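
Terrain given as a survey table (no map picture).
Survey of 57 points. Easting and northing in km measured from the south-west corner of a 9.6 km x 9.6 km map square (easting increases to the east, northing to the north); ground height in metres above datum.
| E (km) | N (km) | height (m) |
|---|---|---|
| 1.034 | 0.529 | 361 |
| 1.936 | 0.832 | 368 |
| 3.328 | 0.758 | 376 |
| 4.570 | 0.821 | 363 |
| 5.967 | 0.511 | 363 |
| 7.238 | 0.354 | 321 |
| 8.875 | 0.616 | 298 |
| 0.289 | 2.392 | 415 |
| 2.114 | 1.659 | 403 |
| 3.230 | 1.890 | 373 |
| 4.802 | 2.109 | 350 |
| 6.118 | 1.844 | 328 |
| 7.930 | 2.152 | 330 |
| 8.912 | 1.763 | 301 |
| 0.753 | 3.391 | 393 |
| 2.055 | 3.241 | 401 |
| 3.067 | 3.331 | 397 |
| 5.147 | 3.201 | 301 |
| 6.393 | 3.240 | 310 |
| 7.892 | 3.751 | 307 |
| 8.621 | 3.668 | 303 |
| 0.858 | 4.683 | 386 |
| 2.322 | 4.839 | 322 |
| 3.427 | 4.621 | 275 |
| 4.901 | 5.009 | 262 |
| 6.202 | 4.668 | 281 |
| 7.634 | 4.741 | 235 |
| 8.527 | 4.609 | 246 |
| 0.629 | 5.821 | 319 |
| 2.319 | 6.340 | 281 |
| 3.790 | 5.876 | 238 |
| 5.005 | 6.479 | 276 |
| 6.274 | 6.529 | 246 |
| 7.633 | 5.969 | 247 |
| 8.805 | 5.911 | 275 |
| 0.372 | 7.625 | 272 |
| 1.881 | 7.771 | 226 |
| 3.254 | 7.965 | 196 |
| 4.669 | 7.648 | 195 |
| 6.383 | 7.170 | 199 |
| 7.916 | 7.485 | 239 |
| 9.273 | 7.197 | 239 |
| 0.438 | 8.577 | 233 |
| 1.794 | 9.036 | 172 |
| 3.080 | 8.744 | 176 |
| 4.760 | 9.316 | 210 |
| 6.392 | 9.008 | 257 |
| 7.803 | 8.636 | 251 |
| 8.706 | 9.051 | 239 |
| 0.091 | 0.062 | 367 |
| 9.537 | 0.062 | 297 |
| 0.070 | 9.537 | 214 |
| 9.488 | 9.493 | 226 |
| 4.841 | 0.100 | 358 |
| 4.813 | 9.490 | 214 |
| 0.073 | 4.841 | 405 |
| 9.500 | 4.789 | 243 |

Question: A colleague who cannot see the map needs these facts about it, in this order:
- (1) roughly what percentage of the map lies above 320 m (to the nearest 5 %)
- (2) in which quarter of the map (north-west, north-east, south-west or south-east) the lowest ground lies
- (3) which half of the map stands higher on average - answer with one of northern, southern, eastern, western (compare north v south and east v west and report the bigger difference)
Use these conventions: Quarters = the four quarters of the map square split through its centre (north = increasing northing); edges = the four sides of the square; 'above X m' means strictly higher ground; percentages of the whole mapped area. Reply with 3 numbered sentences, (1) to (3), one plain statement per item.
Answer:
(1) Ground above 320 m makes up about 35 % of the sheet.
(2) The lowest ground is in the north-west quarter.
(3) Taken as a whole, the southern half is higher than the northern.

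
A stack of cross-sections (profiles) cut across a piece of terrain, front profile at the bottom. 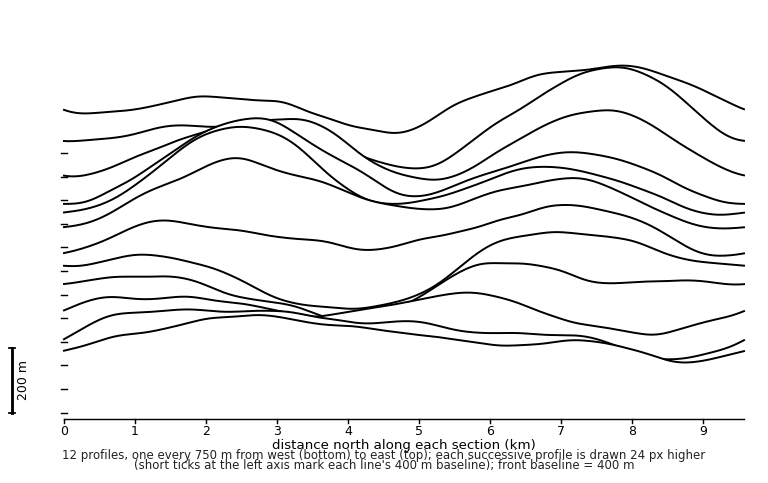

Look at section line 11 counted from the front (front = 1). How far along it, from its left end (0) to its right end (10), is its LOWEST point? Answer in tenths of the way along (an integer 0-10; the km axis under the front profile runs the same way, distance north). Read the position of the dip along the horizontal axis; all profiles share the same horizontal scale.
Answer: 5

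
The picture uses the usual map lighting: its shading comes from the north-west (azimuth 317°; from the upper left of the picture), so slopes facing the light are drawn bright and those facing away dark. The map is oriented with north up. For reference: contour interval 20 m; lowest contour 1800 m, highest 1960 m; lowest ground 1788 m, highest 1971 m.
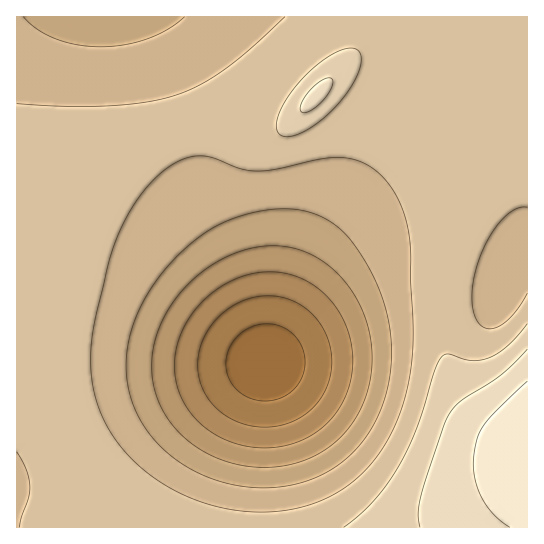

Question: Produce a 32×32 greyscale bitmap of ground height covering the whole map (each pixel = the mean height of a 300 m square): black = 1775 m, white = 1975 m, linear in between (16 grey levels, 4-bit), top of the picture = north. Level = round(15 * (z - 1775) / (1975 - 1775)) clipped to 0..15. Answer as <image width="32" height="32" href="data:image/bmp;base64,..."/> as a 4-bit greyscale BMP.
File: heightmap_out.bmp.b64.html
<image width="32" height="32" href="data:image/bmp;base64,Qk12AgAAAAAAAHYAAAAoAAAAIAAAACAAAAABAAQAAAAAAAACAAATCwAAEwsAABAAAAAAAAAAAAAAABEREQAiIiIAMzMzAERERABVVVUAZmZmAHd3dwCIiIgAmZmZAKqqqgC7u7sAzMzMAN3d3QDu7u4A////AJqqu7u6qqqqqqq7vMzd3u6aqqqqqqmZmZmaq7zN3e7umqqqqqmZiIiIiZq7zN3u7pqqqqqZiHd3d3iZq7zd7u+qqqqpmHdmZmZniJq83e7vqqqqmYd2VURFVniavM3u76qqqZh3ZUQzNEVniavN3u+qqqmYdlQzIiM0VnmrzN3uqqqpiHZUMiIiNFZ4m7zN3qqqmYdlQyIREiNGeJq7zN2qqpmHZUMiERIjRXiau7vNqqqZh3VDMhESI0Z4mruqvKqqqYh2VDIiIjRWeJq6qauqqqmYdlVDMjM0VniaqpmaqqqpmIdlVEM0RWeImqqZiaqqqZmHdlVURVZniZqqmYmqqqmZiHdmZVZmeImaqqmIqqqpmZiHd2Zmd3iJmqqpmKqqqpmZiId3d3iImZqqqpmqqqqZmZiIiIiIiZmaqqqZqqqqqZmZmYiIiJmZmqqqqqqqqqmZmZmZmZmZmaqqqqqqqqqqmZmZmZmZmZqqqqqqqqqqqpmZmqqqqpmqqqqqqqqqqqqpmaqqu6qqqqqqqqqZmZmZmZmqqry7qqqqqqqqmZmZmZmZqqq83LqqqqqqqpmZmZmZmZqqq8y6qqqqqqqZmZmZmZmZqqq8y6qqqqqqmYiIiJmZmZqqq7uqqqqqqoiIiIiIiZmZqqqrqqqqqqqId3d3eIiZmZqqqqqqqqqp"/>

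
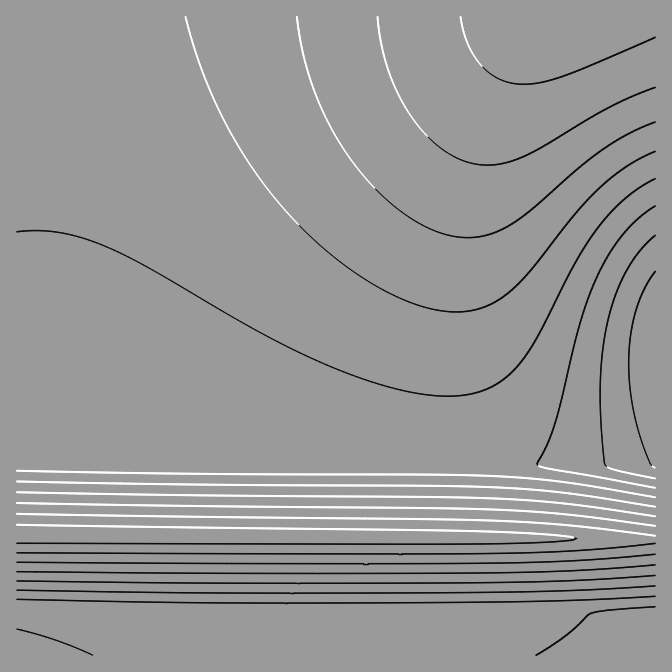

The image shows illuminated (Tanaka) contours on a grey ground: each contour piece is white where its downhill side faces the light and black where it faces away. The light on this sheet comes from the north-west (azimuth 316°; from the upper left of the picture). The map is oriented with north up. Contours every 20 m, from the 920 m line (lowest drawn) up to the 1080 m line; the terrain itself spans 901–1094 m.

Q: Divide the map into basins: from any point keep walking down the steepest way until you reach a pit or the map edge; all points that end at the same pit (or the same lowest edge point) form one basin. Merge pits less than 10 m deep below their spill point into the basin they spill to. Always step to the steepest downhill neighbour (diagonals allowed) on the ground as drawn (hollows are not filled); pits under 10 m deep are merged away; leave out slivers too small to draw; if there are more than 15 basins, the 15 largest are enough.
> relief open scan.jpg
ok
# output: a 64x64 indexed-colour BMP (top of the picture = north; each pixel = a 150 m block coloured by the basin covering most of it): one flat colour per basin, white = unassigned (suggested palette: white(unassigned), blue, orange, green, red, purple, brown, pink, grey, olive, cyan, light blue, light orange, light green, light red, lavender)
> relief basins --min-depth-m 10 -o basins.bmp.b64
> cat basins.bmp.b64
<image width="64" height="64" href="data:image/bmp;base64,Qk12CAAAAAAAAHYAAAAoAAAAQAAAAEAAAAABAAQAAAAAAAAIAAATCwAAEwsAABAAAAAAAAAA////ALR3HwAOf/8ALKAsACgn1gC9Z5QAS1aMAMJ34wB/f38AIr28AM++FwDox64AeLv/AIrfmACWmP8A1bDFADMzMzMzMzMzMzMzMyIiIiIiIiIiIiIiIiIiIiIiIiIiMzMzMzMzMzMzMzMzIiIiIiIiIiIiIiIiIiIiIiIiIiIzMzMzMzMzMzMzMzMiIiIiIiIiIiIiIiIiIiIiIiIiIjMzMzMzMzMzMzMzMyIiIiIiIiIiIiIiIiIiIiIiIiIiMzMzMzMzMzMzMzMzIiIiIiIiIiIiIiIiIiIiIiIiIiIzMzMzMzMzMzMzMzMiIiIiIiIiIiIiIiIiIiIiIiIiIjMzMzMzMzMzMzMzMyIiIiIiIiIiIiIiIiIiIiIiIiIiMzMzMzMzMzMzMzMzIiIiIiIiIiIiIiIiIiIiIiIiIiIzMzMzMzMzMzMzMzMiIiIiIiIiIiIiIiIiIiIiIiIiIjMzMzMzMzMzMzMzMyIiIiIiIiIiIiIiIiIiIiIiIiIiMzMzMzMzMzMzMzMzIiIiIiIiIiIiIiIiIiIiIiIiIiIzMzMzMzMzMzMzMzMiIiIiIiIiIiIiIiIiIiIiIiIiIhERERERERERERERERERERERERERERERERERERERERERERERERERERERERERERERERERERERERERERERERERERERERERERERERERERERERERERERERERERERERERERERERERERERERERERERERERERERERERERERERERERERERERERERERERERERERERERERERERERERERERERERERERERERERERERERERERERERERERERERERERERERERERERERERERERERERERERERERERERERERERERERERERERERERERERERERERERERERERERERERERERERERERERERERERERERERERERERERERERERERERERERERERERERERERERERERERERERERERERERERERERERERERERERERERERERERERERERERERERERERERERERERERERERERERERERERERERERERERERERERERERERERERERERERERERERERERERERERERERERERERERERERERERERERERERERERERERERERERERERERERERERERERERERERERERERERERERERERERERERERERERERERERERERERERERERERERERERERERERERERERERERERERERERERERERERERERERERERERERERERERERERERERERERERERERERERERERERERERERERERERERERERERERERERERERERERERERERERERERERERERERERERERERERERERERERERERERERERERERERERERERERERERERERERERERERERERERERERERERERERERERERERERERERERERERERERERERERERERERERERERERERERERERERERERERERERERERERERERERERERERERERERERERERERERERERERERERERERERERERERERERERERERERERERERERERERERERERERERERERERERERERERERERERERERERERERERERERERERERERERERERERERERERERERERERERERERERERERERERERERERERERERERERERERERERERERERERERERERERERERERERERERERERERERERERERERERERERERERERERERERERERERERERERERERERERERERERERERERERERERERERERERERERERERERERERERERERERERERERERERERERERERERERERERERERERERERERERERERERERERERERERERERERERERERERERERERERERERERERERERERERERERERERERERERERERERERERERERERERERERERERERERERERERERERERERERERERERERERERERERERERERERERERERERERERERERERERERERERERERERERERERERERERERERERERERERERERERERERERERERERERERERERERERERERERERERERERERERERERERERERERERERERERERERERERERERERERERERERERERERERERERERERERERERERERERERERERERERERERERERERERERERERERERERERERERERERERERERERERERERERERERERERERERERERERERERERERERERERERERERERERERERERERERERERERERERERERERERERERERERERERERERERERERERERERERERERERERERERERERERERERERERERERERERERERERERERERERERERERERERERERERERERERERERERERERERERERERERERERERERERERERERERERERERERERERERERERERERERERERERERERERERERERERERERERERERERERERERERERERERERERERERERERERERERERERERERERERERERERERERERERERERERERERERERERERERERERERERERERERERERERERERERERERERERERERERERERERERERERERERERERERERERERERERERERERERERERERERERERERERERERERERERERERERERERERERERERERERERERERERERERERERERERERERERERERERERERERERERERERERERERERERERERERERERERERERERERERERERERERERERERERERERERERERER"/>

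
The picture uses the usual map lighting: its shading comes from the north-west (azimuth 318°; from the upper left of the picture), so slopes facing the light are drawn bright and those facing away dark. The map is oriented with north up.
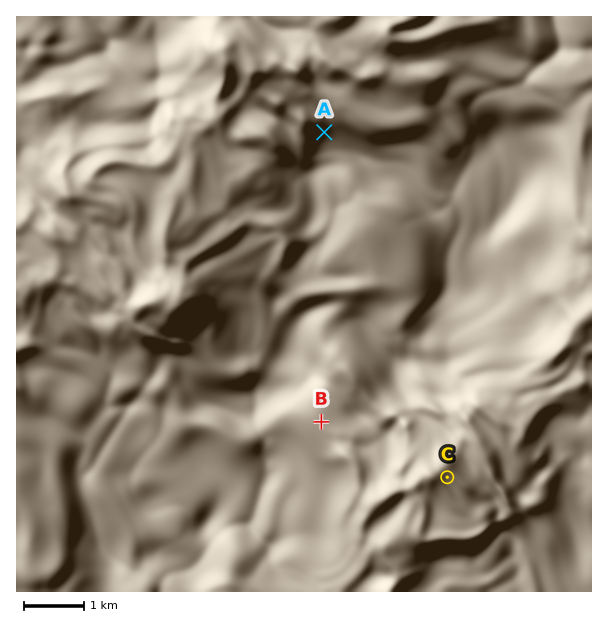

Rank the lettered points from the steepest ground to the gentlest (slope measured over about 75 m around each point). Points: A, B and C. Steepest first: A C B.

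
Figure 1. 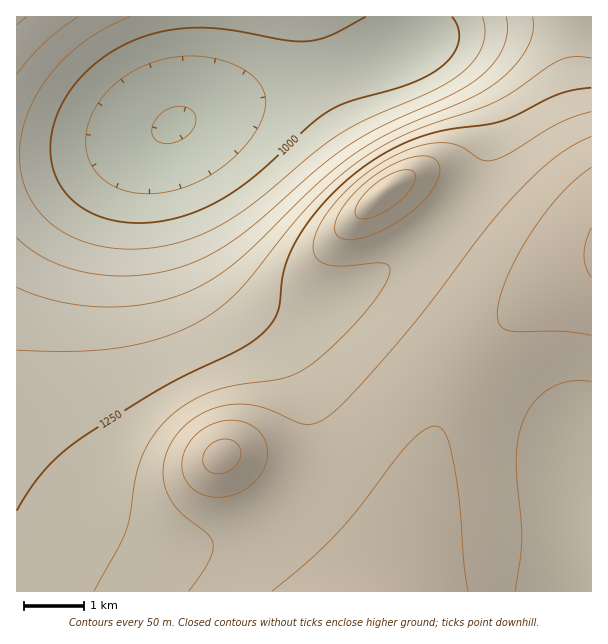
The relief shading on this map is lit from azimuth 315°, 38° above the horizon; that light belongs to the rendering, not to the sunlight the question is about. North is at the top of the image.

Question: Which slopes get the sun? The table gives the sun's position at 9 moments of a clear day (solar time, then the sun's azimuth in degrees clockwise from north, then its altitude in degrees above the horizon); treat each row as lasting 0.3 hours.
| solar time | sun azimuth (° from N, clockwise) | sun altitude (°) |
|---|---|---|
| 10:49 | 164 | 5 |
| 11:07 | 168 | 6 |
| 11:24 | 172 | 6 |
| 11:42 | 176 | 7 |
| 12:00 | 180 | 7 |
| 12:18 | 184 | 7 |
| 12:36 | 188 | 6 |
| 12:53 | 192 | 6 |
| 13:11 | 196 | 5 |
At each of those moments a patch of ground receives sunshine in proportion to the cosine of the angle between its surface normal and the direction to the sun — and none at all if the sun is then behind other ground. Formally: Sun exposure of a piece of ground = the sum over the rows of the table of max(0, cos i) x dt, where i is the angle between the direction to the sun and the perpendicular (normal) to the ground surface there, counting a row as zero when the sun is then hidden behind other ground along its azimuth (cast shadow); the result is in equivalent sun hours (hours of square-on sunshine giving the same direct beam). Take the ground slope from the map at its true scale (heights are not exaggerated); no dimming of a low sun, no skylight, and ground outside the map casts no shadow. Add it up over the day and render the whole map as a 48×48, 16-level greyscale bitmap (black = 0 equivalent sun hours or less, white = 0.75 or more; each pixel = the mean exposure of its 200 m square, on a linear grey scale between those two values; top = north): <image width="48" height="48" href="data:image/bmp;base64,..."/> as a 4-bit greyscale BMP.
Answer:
<image width="48" height="48" href="data:image/bmp;base64,Qk32BAAAAAAAAHYAAAAoAAAAMAAAADAAAAABAAQAAAAAAIAEAAATCwAAEwsAABAAAAAAAAAAAAAAABEREQAiIiIAMzMzAERERABVVVUAZmZmAHd3dwCIiIgAmZmZAKqqqgC7u7sAzMzMAN3d3QDu7u4A////AFVVVVVVVVVERERDMzMzMzNERVVWZmd3d1VVVVVVVVVVREREREREREREVVVmZmZmZlVVVVVVVVVVVVRERERERERVVVZmZmZmZlVVVVVVVVZmVVVURERERFVVVVZmZmZmZlVVVVVVVmZ3dmVVVURFVVVVVWZmZmZmVVVVVVVVZneIiHZlVVVVVVVVVWZmZmVVVVVVVVVVZ4maqph2VVVVVVVVVmZmZVVVVVVVVVVVZ4m8y6mHZVVVVVVVVWZmVVVVVVVVVVVVZ4m83LqXZVVVVVVVVWZmVVVVVVVVVVVVVnibzLqXZVVVVVVVVVZmZmZmZlVVVVRERFZ4mZmHZVVVVVVVVVZmZmZmZlVVVUREQzM0RWZmVVVFVVVVVWZmZmZmZlVVVUREMiEQESM0RERERVVVVWZmZmZmZlVVVERDMhAAAAASNERERFVVVWZmZnd3d1VVRERDMhAAAAABIzREREVVVWZmd3d3d1VERERDMhAAAAABIzNERERVVWZmd3d3d1RERERDMhEAAAABIjM0RERFVWZnd4iIiEREREQzMyEAAAABIjMzRERFVVZnd4iIiERERDMzMyIQAAASIzMzNEREVVZnd4iJmURDMzMzMyIQAAEiMzMzM0RERVZmd4iZmUQzMzMyIiIhAAIjMzMzMzRERVVmd4iZmTMzMiIiIiIiECI0REQzMzNERFVmd4iJmTMyIiIiIhEiIiNEVUREQzM0REVWZ3iJmTMiIiERERERIjNFVVVURDMzRERVZneIiTIiIREREREREiNFZmZlVEQzRERVVmd4iCIiEREQAAABESI1Z4h3ZVRENERFVWZ3dyIhERAAAAAAABEjV4mZh2VERERERVZmdyIhEQAAAAAAAAASNYmrqYZVRENERFVWZiIhEQAAAAAAAAABE2i8y6h2VEM0REVVVjIhEQAAAAAAAAAAASWc7cuXZUQzNERFVTIiERAAAAAAAAAAAAJZ3+25dlQzMzRERDMiIREAAAAAAAAAAAATjf7bl1RDMzM0REMyIhERAAAAAAAAAAAAFs7cqGVDMzMzM0QzMiIhERERAAAAAAAAADi7qHVDMiIjM1REQzIiEREREQAAAAAAAAA3h3VDMiIiIlVVREMzIiIREREAAAAAAAABNFVDMiIiIWZVVVREMyIiIiEQAAAAAAAAASMzIiEREWZmZlVVRDMzMzIhAAAAAAAAAAASIhEREHd3d2ZlVVREMzMyEAAAAAAAAAAAERERAIiId3dmZmZVVEQzIQAAAAAAAAAAABEQAIiIiIh3d3dmZlREMhAAAAAAAAAAAAEQAImZmZmIiIh3d2ZUQyEAAAAAAAAAAAEQAJmZqqmZmZmYh3dlVDIAAAAAAAAAAAERAJmqqqqqqqqpmIh2VUMQAAAAAAAAABEREZqqq7u7u7uqqpmIdlQxAAAAAAAAARIiIpqqu7u7u7u7u6qZh2VCEAAAAAAAEjMzM5qqu7zMzMzMu7upmHZUIAAAAAABJEREVZmqu7zMzMzMzMu6qYdlQgAAAAATVmZmZg=="/>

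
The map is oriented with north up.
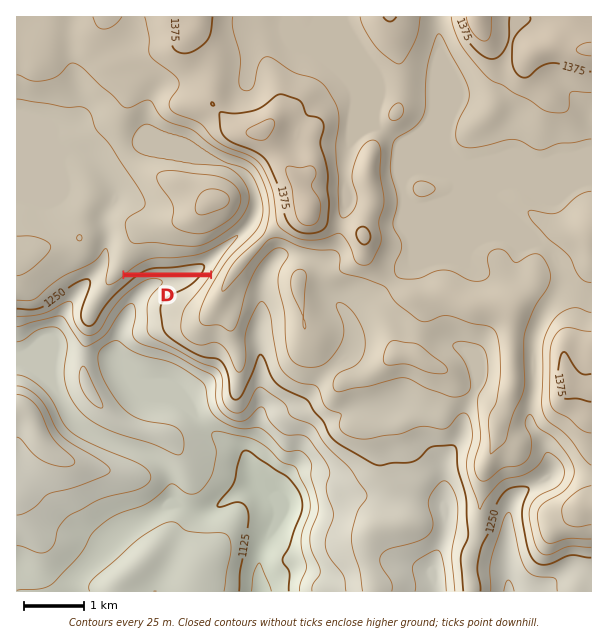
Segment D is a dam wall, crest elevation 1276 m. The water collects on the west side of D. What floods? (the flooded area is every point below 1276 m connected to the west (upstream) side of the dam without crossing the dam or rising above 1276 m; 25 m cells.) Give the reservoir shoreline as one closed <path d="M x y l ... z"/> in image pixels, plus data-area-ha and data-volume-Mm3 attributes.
<path d="M242 232l-2 0 0 1-1 1-2 0-1 0 0 1-2 0 0 1-1 0-1 1-1 1-1 0-1 1-1 1-1 0-1 0-1 1-1 1-2 0 0 1-1 1-2 0-1 1 0 1-2 0-1 1-1 1-1 0-1 0-1 1-1 1-1 0-1 1-1 1-1 0-2 0-1 1-2 0-1 0-1 1-1 0-1 0-2 0-1 0-1 1-1 1-1 0-2 0-1 0-2 0-1 0-2 0-1 0-2 0 0 1-1 1-2 0-1 0-2 0-1 0-2 0-1 0-2 0-1 0-2 0-1 0-2 0-1 0-2 0-1 0-2 0-1 0-2 0-1 0-1 0-1 1-1 0-2 0-1 1-2 0 0 1-1 1-2 0-1 1 0 1-2 0-1 1-2 0-1 1-1 1-1 1 0 1-1 1-2 0-1 0 0 1-1 1 1 0 1 0 2 0 1 0 2 0 1 0 2 0 1 0 2 0 1 0 2 0 1 0 2 0 1 0 2 0 1 0 2 0 1 0 2 0 1 0 2 0 1 0 2 0 1 0 2 0 1 0 2 0 1 0 2 0 1 0 2 0 1 0 2 0 1 0 2 0 1 0 2 0 1 0 2 0 1 0 2 0 1 0 2 0 1 0 2 0 1 0 2 0 1 0 2 0 1 0 2 0 1 0 2 0 1 0 2 0 1 0 2 0 1-1 1-1 1 0 1-1 0-2 0-1 1 0 0-2 1 0 0-1 1-1 1-1 0-1 1-1 1-1 1-1 0-2 1-1 1-1 1-1 1 0 1-1 0-2 0-1 1 0 1-1 0-1 1 0 1-1 1-1 1-1 0-1 1 0 1-1 0-1 1 0 1-1 1-1 1-1 0-1 0-1 1-1 1 0 0-1 0-1z" data-area-ha="44" data-volume-Mm3="6.85"/>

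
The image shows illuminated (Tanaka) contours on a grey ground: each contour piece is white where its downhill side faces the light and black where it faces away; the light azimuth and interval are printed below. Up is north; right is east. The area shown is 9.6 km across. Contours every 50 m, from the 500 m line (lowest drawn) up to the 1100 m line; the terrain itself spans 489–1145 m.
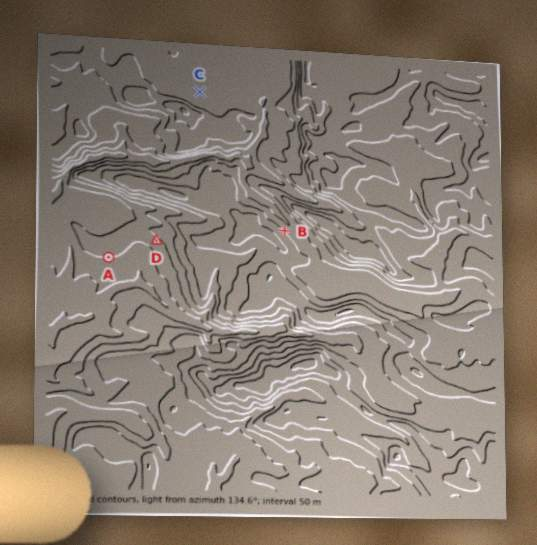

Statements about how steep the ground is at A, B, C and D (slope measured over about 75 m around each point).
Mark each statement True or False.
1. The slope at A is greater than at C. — True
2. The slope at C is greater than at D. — False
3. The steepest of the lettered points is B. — True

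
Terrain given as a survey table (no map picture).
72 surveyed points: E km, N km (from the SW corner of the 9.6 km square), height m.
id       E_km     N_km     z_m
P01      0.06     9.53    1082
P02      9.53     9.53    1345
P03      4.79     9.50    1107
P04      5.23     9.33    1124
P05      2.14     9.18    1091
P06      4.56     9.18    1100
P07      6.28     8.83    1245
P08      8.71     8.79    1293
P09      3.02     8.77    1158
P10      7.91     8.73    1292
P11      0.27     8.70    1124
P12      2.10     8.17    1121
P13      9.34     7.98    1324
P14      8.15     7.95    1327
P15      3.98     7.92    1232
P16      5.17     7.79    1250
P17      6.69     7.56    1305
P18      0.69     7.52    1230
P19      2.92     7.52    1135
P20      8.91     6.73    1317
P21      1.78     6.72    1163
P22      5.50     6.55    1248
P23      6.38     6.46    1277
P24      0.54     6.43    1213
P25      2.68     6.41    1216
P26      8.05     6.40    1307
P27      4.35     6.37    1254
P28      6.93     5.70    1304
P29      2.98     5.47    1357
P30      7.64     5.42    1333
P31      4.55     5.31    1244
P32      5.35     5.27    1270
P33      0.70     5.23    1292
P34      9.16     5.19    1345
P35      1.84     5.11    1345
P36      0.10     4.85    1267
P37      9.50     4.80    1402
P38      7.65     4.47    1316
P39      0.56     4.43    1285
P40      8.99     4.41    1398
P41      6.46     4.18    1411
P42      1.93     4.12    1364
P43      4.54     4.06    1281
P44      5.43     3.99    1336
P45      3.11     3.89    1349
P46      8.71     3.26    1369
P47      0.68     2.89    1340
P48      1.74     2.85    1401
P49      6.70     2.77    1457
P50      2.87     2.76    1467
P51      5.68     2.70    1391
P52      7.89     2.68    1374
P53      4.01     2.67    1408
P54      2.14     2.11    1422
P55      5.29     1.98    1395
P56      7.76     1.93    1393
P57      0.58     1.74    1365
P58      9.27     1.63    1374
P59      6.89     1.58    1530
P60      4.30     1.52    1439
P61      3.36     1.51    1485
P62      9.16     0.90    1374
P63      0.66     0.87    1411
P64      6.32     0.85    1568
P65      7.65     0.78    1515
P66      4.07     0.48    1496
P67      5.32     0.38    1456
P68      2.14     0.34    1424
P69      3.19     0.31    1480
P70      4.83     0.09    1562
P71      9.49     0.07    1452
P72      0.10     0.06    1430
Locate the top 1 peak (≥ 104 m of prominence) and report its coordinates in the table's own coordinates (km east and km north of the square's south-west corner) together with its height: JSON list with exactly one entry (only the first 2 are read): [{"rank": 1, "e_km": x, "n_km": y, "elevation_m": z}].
[{"rank": 1, "e_km": 6.46, "n_km": 0.79, "elevation_m": 1580}]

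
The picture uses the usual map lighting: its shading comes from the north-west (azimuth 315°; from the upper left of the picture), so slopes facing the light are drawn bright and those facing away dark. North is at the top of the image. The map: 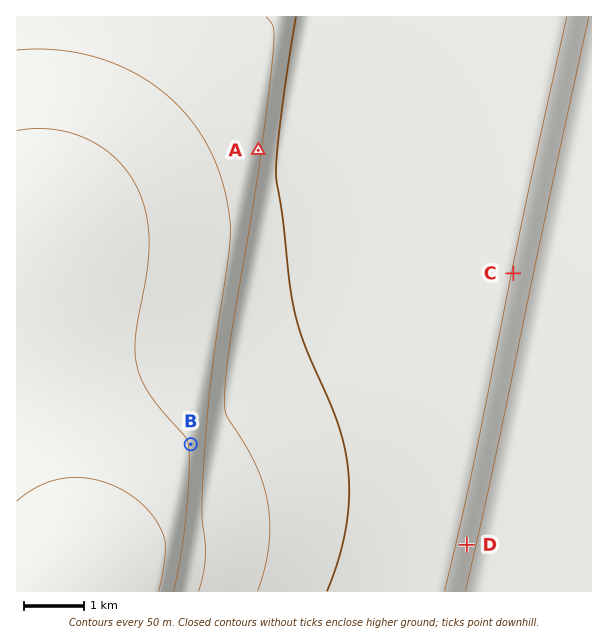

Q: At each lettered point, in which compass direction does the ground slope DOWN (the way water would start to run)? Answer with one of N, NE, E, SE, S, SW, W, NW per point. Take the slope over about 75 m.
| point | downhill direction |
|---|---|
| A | E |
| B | E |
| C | E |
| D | E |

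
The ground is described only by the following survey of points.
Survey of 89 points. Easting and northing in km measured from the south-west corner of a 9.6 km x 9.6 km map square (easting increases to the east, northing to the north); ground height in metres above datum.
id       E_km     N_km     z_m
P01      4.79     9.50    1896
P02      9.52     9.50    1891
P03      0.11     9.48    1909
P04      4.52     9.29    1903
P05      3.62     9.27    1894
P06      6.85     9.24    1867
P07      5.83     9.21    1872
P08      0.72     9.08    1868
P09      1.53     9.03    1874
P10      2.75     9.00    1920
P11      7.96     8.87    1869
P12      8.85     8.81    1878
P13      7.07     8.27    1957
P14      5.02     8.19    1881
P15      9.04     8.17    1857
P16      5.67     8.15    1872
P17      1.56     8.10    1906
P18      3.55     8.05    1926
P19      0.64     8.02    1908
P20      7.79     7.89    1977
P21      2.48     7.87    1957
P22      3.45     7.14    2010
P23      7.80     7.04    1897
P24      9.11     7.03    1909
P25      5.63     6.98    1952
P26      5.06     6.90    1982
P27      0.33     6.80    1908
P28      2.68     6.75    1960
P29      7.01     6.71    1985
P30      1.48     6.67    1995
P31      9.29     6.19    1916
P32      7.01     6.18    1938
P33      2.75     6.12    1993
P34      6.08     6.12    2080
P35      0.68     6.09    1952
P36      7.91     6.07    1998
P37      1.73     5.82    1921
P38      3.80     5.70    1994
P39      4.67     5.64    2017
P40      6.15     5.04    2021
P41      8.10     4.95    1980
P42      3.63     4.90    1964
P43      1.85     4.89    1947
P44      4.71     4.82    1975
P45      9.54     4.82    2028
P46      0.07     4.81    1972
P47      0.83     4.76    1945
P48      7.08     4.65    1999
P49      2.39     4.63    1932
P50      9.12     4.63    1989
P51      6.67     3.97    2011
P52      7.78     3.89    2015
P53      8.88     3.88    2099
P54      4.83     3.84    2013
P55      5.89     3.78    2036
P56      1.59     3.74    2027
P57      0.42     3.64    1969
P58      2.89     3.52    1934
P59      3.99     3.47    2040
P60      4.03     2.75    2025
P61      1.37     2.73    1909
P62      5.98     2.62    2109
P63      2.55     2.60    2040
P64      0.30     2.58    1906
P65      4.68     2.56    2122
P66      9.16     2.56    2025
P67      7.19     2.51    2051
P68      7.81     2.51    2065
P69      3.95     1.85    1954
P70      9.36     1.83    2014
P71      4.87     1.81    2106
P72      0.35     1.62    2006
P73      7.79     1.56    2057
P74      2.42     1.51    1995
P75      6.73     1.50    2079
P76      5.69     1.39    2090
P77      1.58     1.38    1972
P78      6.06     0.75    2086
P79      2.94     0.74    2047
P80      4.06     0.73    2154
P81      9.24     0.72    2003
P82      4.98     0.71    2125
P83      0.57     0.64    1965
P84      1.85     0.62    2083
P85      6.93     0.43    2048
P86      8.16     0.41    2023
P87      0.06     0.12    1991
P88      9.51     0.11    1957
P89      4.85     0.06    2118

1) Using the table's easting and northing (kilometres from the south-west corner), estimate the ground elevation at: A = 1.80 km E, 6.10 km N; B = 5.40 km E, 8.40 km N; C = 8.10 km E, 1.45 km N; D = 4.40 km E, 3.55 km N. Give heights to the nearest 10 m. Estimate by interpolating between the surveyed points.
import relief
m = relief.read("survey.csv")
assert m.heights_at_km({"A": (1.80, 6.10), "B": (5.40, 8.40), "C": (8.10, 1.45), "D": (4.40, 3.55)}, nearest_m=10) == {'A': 1910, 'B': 1880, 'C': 2060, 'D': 2030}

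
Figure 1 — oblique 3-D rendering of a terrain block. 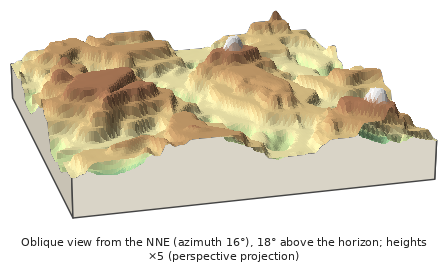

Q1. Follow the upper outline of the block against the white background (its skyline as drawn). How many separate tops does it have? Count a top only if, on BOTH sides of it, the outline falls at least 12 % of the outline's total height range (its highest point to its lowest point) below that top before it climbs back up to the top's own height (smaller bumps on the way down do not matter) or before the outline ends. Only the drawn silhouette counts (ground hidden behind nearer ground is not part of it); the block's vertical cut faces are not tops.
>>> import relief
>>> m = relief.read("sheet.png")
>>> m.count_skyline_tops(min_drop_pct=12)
2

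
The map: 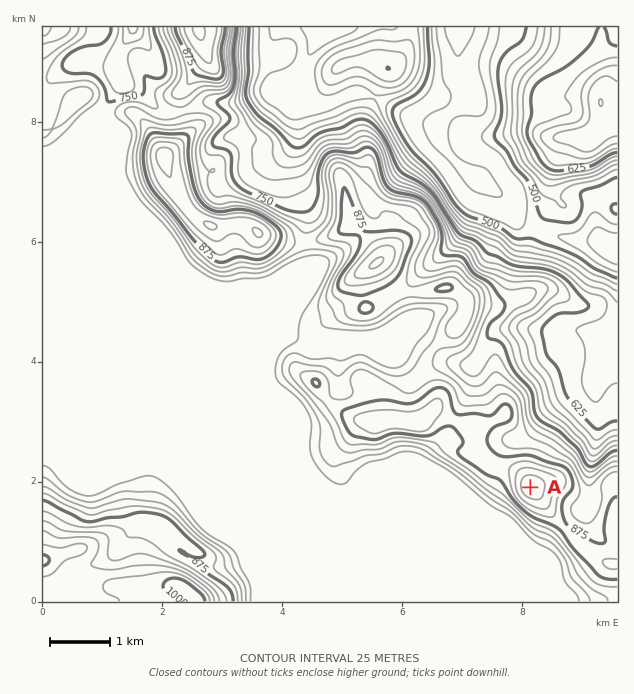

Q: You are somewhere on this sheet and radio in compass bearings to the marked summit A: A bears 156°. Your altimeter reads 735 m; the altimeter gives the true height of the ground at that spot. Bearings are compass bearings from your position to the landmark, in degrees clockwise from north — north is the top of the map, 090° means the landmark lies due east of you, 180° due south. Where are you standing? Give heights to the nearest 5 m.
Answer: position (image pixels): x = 398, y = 191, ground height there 735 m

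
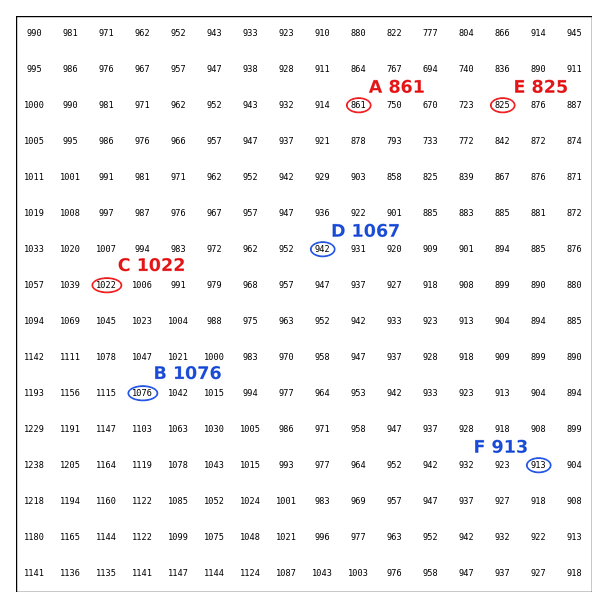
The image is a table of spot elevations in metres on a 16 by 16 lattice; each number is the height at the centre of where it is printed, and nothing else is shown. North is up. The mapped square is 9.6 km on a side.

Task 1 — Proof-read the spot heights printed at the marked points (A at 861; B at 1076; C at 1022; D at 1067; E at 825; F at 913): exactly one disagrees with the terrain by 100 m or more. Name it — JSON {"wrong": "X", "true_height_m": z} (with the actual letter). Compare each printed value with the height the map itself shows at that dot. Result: {"wrong": "D", "true_height_m": 942}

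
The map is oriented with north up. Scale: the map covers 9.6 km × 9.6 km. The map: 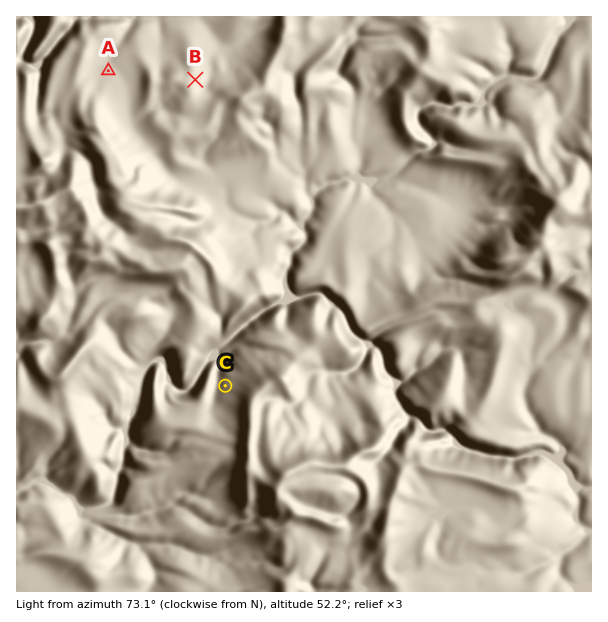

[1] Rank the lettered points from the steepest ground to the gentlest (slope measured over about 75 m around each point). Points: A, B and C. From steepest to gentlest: C B A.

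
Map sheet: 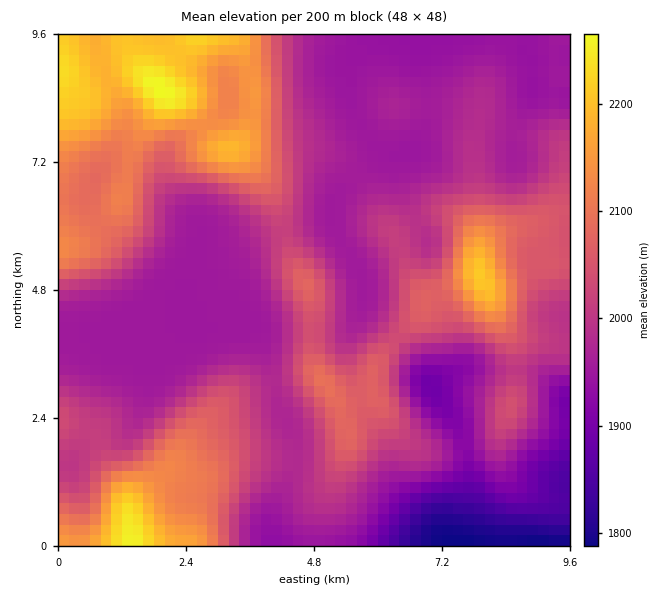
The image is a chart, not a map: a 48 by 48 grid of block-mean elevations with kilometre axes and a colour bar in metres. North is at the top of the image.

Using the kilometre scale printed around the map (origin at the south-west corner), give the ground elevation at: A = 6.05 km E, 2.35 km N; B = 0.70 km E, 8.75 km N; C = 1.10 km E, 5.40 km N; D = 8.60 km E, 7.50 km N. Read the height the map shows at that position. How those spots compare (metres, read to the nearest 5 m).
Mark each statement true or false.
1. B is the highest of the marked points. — true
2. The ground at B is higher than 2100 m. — true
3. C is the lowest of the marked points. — false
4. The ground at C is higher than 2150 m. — false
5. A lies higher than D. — true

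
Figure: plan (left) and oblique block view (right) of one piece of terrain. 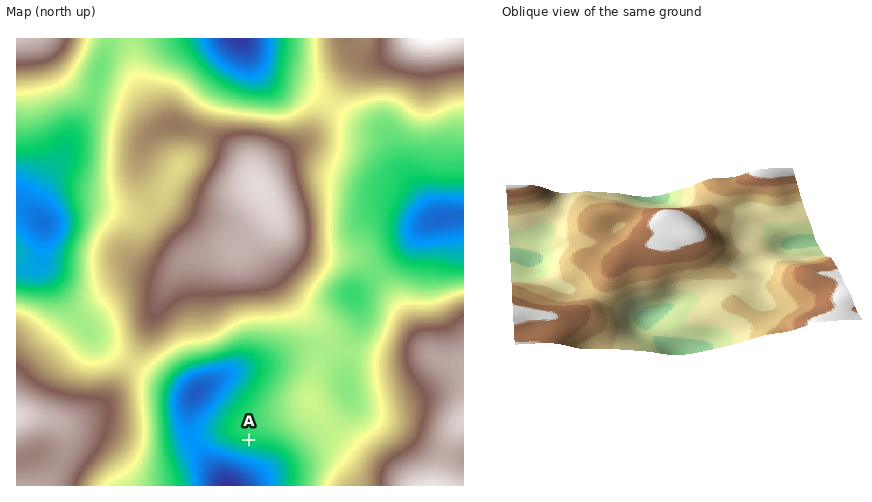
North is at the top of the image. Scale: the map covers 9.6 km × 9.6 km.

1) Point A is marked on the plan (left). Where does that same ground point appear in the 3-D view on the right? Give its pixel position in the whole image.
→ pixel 692 328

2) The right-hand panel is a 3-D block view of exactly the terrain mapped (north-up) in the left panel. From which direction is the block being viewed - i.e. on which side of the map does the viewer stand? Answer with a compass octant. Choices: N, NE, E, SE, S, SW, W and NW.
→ S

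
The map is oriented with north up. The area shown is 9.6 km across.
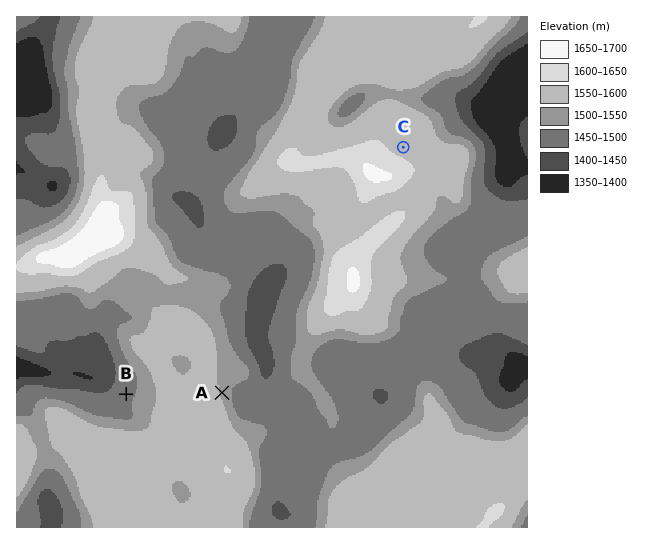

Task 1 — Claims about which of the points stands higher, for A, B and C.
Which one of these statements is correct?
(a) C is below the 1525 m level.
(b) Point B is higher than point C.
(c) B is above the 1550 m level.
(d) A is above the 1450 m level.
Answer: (d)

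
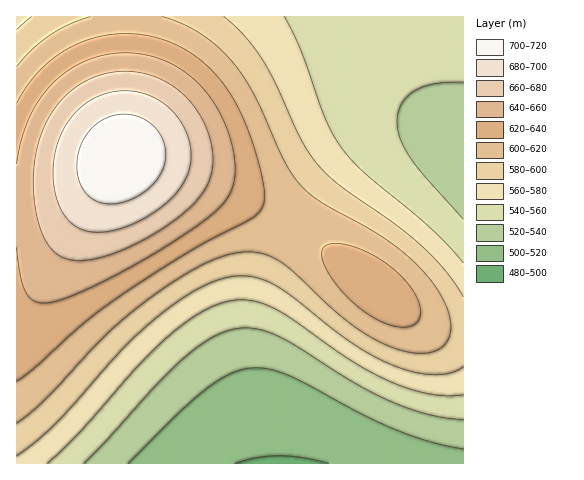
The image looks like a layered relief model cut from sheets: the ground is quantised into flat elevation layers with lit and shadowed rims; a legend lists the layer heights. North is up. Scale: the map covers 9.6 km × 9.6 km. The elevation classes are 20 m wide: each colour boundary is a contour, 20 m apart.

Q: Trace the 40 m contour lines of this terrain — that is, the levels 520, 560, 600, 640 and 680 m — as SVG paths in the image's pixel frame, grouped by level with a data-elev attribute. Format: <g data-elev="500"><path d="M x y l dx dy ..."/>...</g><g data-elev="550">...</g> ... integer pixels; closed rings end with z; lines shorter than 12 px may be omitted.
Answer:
<g data-elev="520"><path d="M128 463l51-50 28-25 24-15 12-4 10-1 17 1 20 7 74 39 39 17 31 11 29 6"/></g><g data-elev="560"><path d="M47 463l30-28 60-68 29-29 18-15 17-11 16-7 14-4 21 0 22 7 19 12 61 42 21 12 21 10 18 6 18 4 16 2 15-1"/><path d="M463 263l-29-32-69-58-23-25-16-28-25-68-17-35"/></g><g data-elev="600"><path d="M17 423l26-22 59-62 36-32 29-21 27-17 22-10 19-6 11-1 12 1 20 7 15 12 36 34 20 16 21 15 21 10 20 6 17 0 13-5 8-11 2-12-4-17-9-17-14-19-17-16-19-16-65-37-18-14-10-10-8-13-32-70-10-18-11-15-16-16-17-13-19-10-20-7"/><path d="M91 17l-22 7-20 12-17 14-15 17"/></g><g data-elev="640"><path d="M17 248l4 32 4 10 4 7 6 5 8 1 23-5 30-13 38-20 37-22 33-22 15-13 9-12 6-13 1-14-2-21-7-23-11-21-14-17-15-14-19-11-20-7-20-2-21 2-19 5-19 10-15 13-14 16-10 19-7 21-5 25"/></g><g data-elev="680"><path d="M88 231l11 1 14-2 14-4 16-7 14-9 12-10 10-11 7-10 4-11 1-11-1-12-3-12-6-11-7-10-10-9-11-6-13-4-13-2-12 0-13 4-13 6-11 8-9 11-7 12-6 15-3 17 0 16 3 16 5 13 7 11 9 7z"/></g>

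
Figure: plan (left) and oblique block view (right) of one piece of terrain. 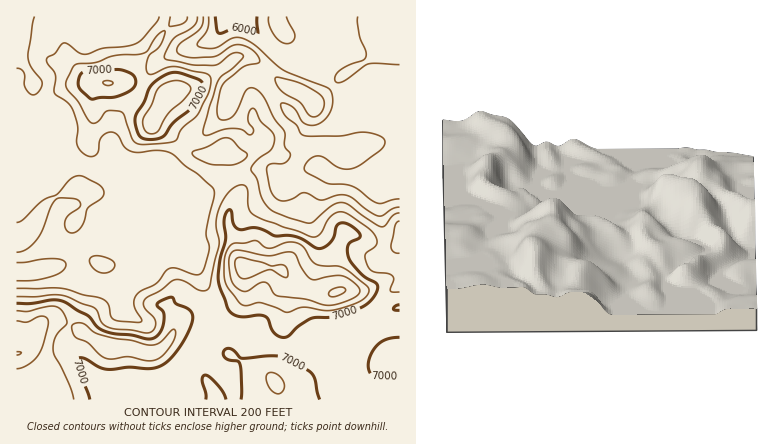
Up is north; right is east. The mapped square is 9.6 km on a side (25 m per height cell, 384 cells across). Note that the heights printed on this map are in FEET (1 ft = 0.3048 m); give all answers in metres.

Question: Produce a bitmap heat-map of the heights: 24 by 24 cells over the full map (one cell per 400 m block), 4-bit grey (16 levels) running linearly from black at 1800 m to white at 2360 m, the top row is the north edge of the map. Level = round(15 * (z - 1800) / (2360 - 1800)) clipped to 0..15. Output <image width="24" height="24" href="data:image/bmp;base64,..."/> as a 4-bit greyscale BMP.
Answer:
<image width="24" height="24" href="data:image/bmp;base64,Qk2WAQAAAAAAAHYAAAAoAAAAGAAAABgAAAABAAQAAAAAACABAAATCwAAEwsAABAAAAAAAAAAAAAAABEREQAiIiIAMzMzAERERABVVVUAZmZmAHd3dwCIiIgAmZmZAKqqqgC7u7sAzMzMAN3d3QDu7u4A////AMvLmZmZmZmaupmImcu6mZmZmZmaqpiJmdy5mqqpmZmZmZiJmd2qrLurmZmZmYiJmd27qHd6qZmZmYiImbu6hlaJmZmqqqqpiXeHZVZ5iIrLzN3bmGZVVVVXdozd3c3ah2ZlVlVVVY3u7bqod2VVVVVVVXvLu5mYd3ZWVVVVVXmZiHiZd1ZWZVVVVXmHZVeGRVVmZVVVVWh2RERTI1VWZVVVVWd1MzMyIlVVVVVVZndkQyIyIlVVZVZmd4h2VDNDIlVVZmiodmdmUyMzIlVVd3m6hlVlMjIiIlVWiIi7qENUM1MiIkRomqmbuWNDRUMiIkRomZh4h2UzMhIiIkVmZ3d2REZTEREiM0VVVVV2QyMhIhESMzRVVVVXdBACMhEjMw=="/>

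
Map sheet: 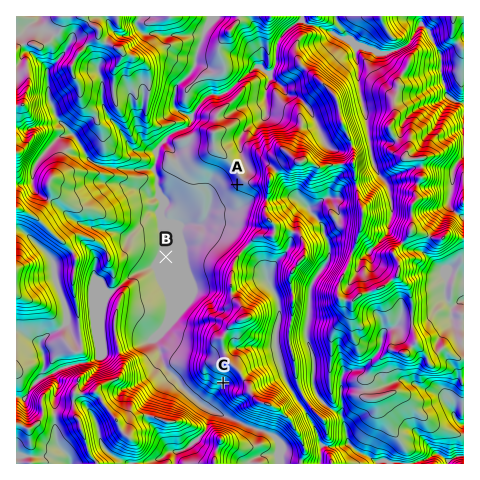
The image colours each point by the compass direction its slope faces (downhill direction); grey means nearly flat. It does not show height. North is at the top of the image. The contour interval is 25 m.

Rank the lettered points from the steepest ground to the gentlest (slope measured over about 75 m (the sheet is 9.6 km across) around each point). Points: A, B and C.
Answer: C A B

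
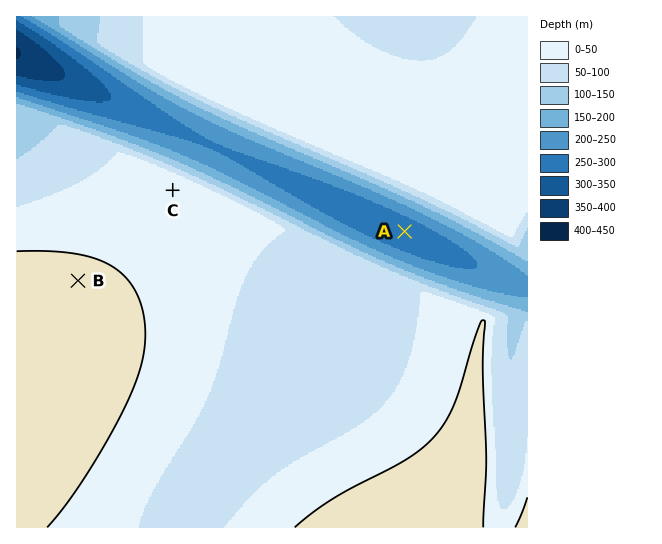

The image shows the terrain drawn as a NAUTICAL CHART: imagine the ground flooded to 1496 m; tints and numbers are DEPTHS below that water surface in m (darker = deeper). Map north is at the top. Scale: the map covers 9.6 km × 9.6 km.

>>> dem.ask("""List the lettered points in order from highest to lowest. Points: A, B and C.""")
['B', 'C', 'A']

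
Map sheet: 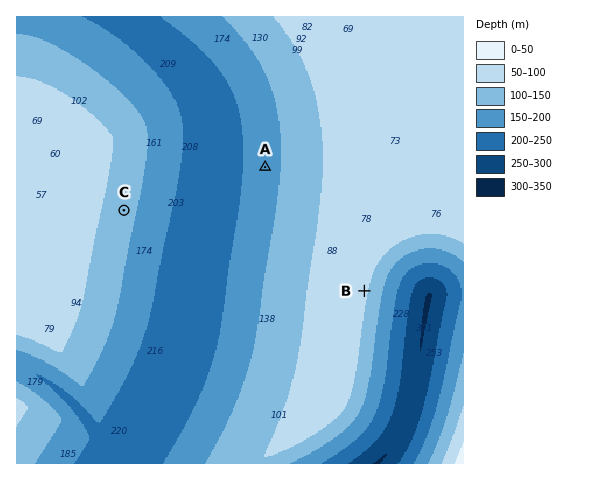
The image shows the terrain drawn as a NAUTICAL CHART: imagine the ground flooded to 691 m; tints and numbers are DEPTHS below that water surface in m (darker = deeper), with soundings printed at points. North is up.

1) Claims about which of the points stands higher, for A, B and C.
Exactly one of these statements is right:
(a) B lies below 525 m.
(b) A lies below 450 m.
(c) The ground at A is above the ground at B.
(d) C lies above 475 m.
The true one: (d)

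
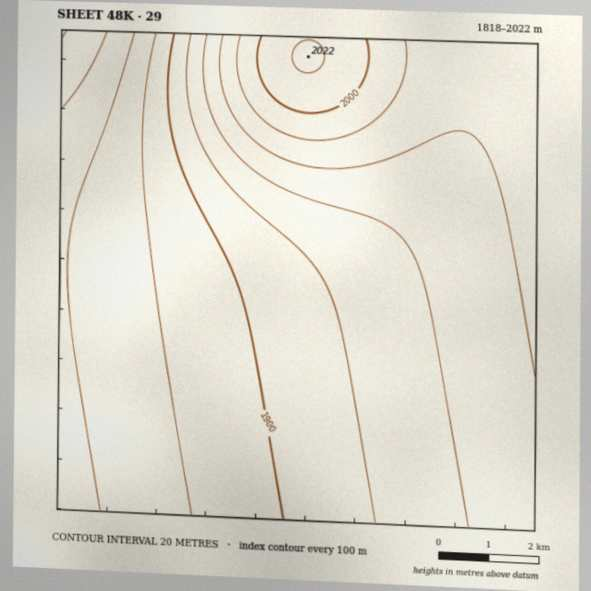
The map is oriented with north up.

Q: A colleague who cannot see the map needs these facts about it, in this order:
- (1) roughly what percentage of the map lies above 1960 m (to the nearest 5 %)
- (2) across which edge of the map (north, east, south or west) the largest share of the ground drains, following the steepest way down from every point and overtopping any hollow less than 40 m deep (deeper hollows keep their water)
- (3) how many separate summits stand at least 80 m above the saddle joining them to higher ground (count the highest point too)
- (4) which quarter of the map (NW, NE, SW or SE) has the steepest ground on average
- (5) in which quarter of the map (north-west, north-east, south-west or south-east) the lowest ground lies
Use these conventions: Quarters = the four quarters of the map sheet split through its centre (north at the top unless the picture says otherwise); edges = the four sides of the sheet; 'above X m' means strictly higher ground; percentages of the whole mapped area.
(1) About 15 % of the map lies above 1960 m.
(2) Drainage is mainly to the west: more ground falls towards that edge than towards any other.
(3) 1 summit rises at least 80 m above its surroundings.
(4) Slopes are steepest in the north-west quarter.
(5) The lowest ground is in the north-west quarter.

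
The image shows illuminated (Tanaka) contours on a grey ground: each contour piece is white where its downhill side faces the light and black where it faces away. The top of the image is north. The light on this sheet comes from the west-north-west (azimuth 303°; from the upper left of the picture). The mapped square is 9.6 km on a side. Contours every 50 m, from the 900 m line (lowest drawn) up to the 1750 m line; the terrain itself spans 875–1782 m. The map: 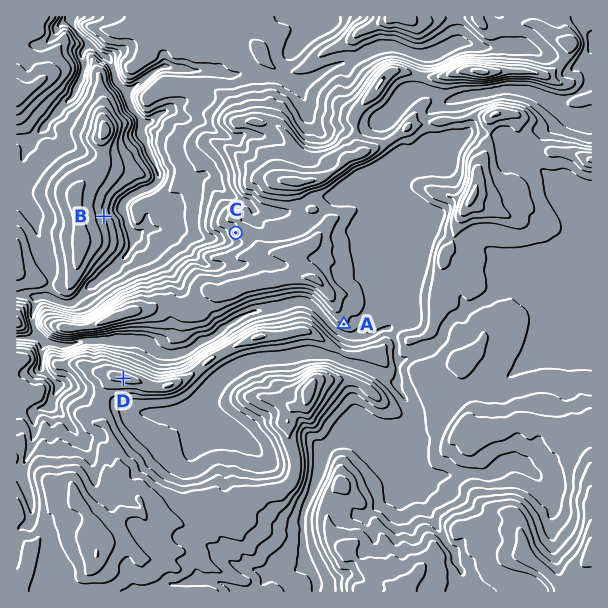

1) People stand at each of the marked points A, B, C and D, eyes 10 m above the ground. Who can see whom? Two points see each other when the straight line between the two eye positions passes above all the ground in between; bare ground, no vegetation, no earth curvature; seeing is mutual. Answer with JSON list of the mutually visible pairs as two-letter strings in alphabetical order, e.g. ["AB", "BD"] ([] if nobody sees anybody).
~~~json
["BC", "CD"]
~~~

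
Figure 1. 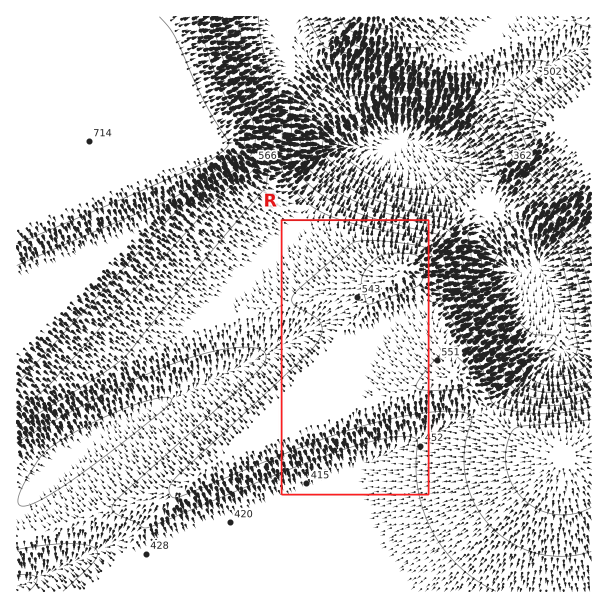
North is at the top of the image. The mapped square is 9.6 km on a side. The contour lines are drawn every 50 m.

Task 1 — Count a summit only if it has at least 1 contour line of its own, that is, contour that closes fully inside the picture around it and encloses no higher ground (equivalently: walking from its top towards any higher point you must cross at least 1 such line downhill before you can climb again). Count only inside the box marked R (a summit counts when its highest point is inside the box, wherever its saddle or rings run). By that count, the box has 1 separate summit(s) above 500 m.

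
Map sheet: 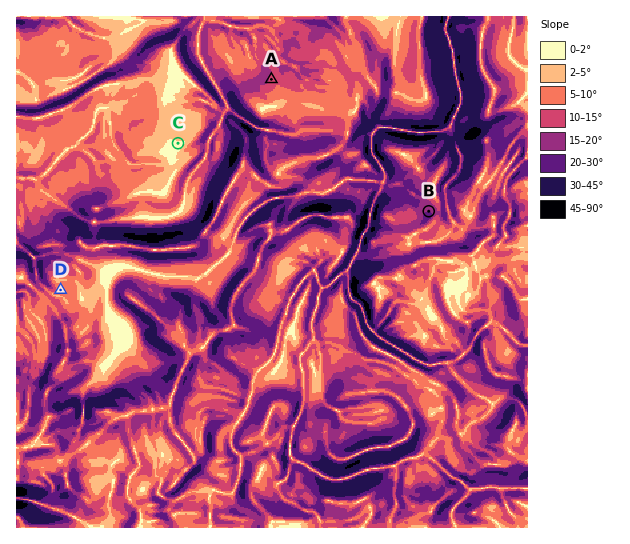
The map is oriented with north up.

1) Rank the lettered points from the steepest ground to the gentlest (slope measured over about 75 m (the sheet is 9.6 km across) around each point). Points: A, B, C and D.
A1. B A D C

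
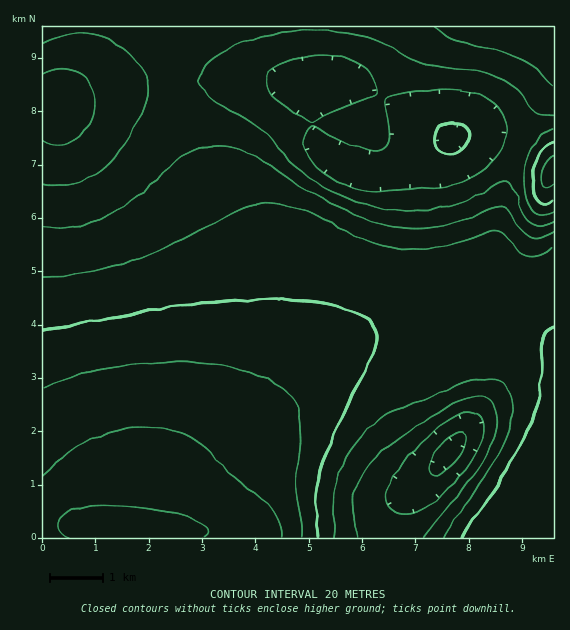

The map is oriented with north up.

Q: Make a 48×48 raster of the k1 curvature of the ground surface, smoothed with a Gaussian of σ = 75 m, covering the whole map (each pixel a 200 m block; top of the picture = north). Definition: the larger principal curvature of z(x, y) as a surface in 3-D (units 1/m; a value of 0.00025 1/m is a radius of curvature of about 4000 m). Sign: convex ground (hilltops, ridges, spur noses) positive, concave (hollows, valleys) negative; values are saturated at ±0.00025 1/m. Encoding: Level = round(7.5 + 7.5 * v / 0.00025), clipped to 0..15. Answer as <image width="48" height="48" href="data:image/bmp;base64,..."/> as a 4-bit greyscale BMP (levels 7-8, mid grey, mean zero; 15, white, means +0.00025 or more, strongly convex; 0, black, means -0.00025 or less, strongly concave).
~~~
<image width="48" height="48" href="data:image/bmp;base64,Qk32BAAAAAAAAHYAAAAoAAAAMAAAADAAAAABAAQAAAAAAIAEAAATCwAAEwsAABAAAAAAAAAAAAAAABEREQAiIiIAMzMzAERERABVVVUAZmZmAHd3dwCIiIgAmZmZAKqqqgC7u7sAzMzMAN3d3QDu7u4A////AJqqqqqqqqqqqqqqqqmZmZmZmqqqq6qZmaqqqqqqqqmZmZmZqpmIiIiIiJmaq6mIiZmZmZmZmIiIiIiJmZh3d3d3eIiau6mIiIiIiIiIiIiIiIiJmZiHZnd3d4iJu7qYiIiIiIiIiIiIiIiJmZmHZnd4d3iJvLqYiIiIiIiIiIiIiIiImZmHd3eIiHd4rMupiIiIiIiIiIiIiIiImZmId3eIiHd3i8y5iIiIiIiIiIiIiIiImZmYh3eJmHZmaby6mIiIiIiIiIiIiIiIiZmYiIiJmHZlZ6u6mIiIiIiIiIiIiIiIiZmZiIiJqYZlZ4u7qYiIiIiIiIiIiIiIiJmZiIiJqpdmZ4q7qYiIiIiIiIiIiIiIiJmZiIiJq6l2Z4mqqYiIiIiIiIiIiIiIiImZiIiJmrqYeImqqYiIiIiIiIiIiIiIiIiZiIiImrupmImZmYiIiIiIiIiIiIiIiIiIiIiIiau6mZmZmYiIiIiIiIiIiIiIiIiIiIiIiZqqqZmZmIiIiIiIiIiIiIiIiIiIiIiIiJmaqZmZiIiIiIiIiIiIiIiIiIiIiIiIiIiZmZmYiIiIiIiIiIiIiIiIiIiIiIiIiIiImZiIiIiIiIiIiIiIiIiIiIiIiIiIiIiIiIiIiIiIiIiIiIiIiIiIiIiIiIiIiIiIiIiIiIiId4iIiIiIiIiIiIiIiIiIiIiIiIiIiIiId4iIiIiIiIiIiIiIiIiIiIiIiIiIiIiId4iIiIiIiIiIiIiIiIiIiIiIiIiIiIiIiIiIiIiIiIiIiIiIiImZmZmIiIiZmYiIiIiIiIiIiIiIiIiIiZmZmaqpmJmaqoiIiIiIiIiIiIiIiIiImZmZmZmqqpqqq4iIiIiIiIiIiIiIiIiZmZmZmZmZqqu6rIiIiIiIiIiIiIiIiImqqqmZmImZmry6q4iIiIiIiIiIiIiIiJq7uqmYiIiIms7JiYiIiIiIiIiIiIiImavLupiId3d4ic/Yd4iIiIiIiIiIiIiJq7zKmIiHd3d3ec/4VYiIiIiIiIiIiIiau7uXd3eIiHd3eL/5RIiIiIiIiIiIiImqu6h2ZniIiHd3d6/7Q3d3iIiIiIiIiJmqqYd2ZniZmHd2Z57+Q3d3eIiIiIiIiZmqmHd3d5qpiHdmZ4z/g3d3d4iIiIiIiZmZiHeIiaqph3ZmZnr/xXd3d4iIiIiIiJmZiIiau7qYd2ZmZnnP6Xd3d4iIiIiIiIiIiZq7u6mIh3ZmZnit+2Znd4iIiIiIiIiIiZqqqpmYh3dmZ3eL3GZnd4iIiIiIiIiHeIiIiZmYiHd3d3eJu2Znd4iIiIiIiIh3d3d3eJmZiId3d3eImmZ3d4iIiIiIiIh3d3d3d4mZiIh3d3iIiGd3eIiIiIiIiIh3d3d3d3iZmIiIiIiIiHd3eIiIiIiIiIh3d3d3d3eImZmIiIiJmXd3iIiIiIiIiIiHd3d3d3eIiZmZmZmZmXeIiIiIiIiIiIiIiId3iIiIiJmqmZmZmYiIiIiIiIiIiIiIiIiIiIiIiIiZmZmZmA=="/>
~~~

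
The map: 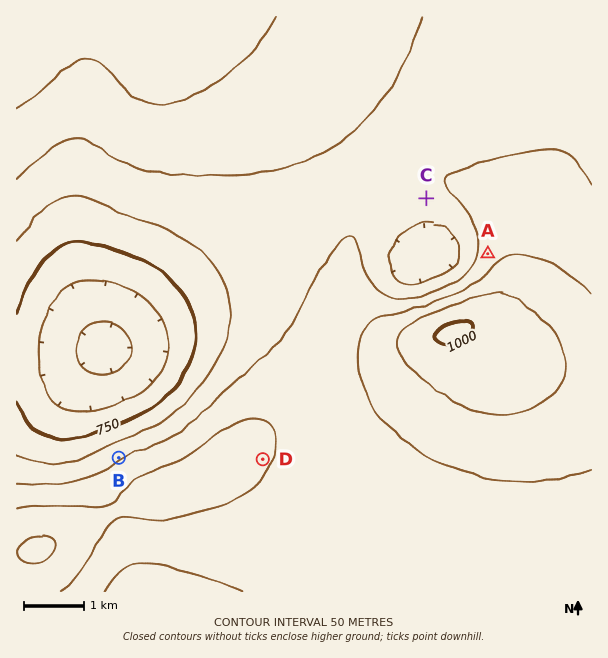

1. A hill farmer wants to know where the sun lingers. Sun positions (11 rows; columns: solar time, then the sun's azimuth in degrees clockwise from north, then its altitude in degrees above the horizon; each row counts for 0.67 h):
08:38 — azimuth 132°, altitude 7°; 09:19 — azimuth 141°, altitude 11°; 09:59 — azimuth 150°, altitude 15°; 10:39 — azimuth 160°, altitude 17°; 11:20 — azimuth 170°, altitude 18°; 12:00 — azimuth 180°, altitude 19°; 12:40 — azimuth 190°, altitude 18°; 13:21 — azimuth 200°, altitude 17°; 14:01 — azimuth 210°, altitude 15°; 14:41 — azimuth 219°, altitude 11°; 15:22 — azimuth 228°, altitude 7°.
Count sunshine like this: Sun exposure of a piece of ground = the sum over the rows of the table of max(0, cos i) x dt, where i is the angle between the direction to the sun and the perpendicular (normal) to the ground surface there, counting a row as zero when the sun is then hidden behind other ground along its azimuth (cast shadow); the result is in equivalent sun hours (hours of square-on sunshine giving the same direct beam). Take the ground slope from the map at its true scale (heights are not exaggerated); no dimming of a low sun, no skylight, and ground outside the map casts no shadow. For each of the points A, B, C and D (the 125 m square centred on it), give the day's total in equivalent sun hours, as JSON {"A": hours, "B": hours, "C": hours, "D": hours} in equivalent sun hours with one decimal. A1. {"A": 1.5, "B": 0.9, "C": 2.1, "D": 1.9}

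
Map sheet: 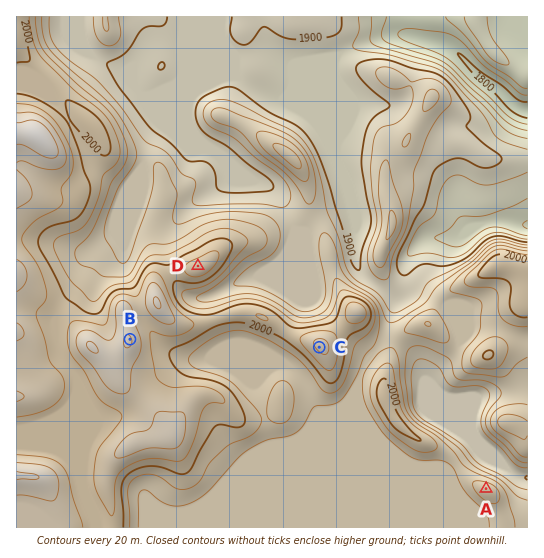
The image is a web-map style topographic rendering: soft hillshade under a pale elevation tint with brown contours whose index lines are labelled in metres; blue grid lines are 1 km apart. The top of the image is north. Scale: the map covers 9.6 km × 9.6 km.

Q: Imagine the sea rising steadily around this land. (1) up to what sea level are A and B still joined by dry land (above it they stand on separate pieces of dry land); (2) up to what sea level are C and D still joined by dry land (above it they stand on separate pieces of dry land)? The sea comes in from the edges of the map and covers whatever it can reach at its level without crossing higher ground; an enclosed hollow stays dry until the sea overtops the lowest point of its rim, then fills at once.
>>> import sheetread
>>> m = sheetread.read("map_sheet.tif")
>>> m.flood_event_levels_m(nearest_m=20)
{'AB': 1960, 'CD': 2000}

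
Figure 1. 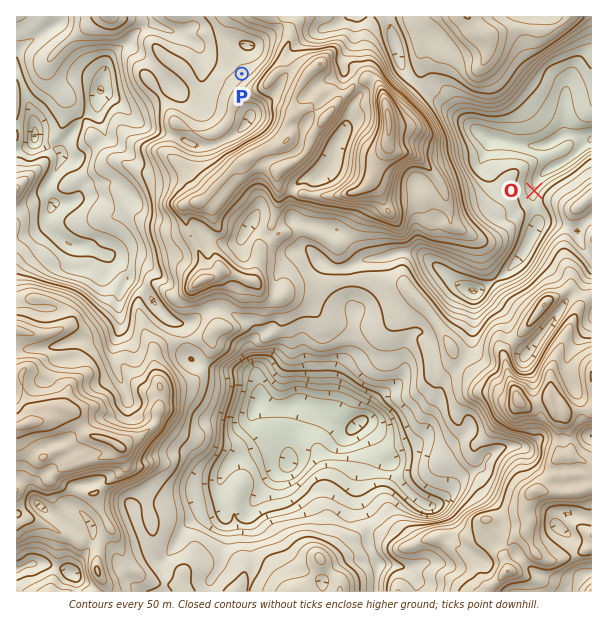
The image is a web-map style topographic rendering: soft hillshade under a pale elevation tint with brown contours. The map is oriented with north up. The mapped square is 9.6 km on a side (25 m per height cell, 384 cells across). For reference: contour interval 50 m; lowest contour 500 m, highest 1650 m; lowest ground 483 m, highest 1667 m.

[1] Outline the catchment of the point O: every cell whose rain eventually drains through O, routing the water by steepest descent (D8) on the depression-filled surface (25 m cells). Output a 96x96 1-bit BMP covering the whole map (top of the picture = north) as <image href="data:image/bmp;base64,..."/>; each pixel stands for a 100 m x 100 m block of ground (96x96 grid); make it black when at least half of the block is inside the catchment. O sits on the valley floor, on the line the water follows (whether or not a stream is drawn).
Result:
<image width="96" height="96" href="data:image/bmp;base64,Qk2+BAAAAAAAAD4AAAAoAAAAYAAAAGAAAAABAAEAAAAAAIAEAAATCwAAEwsAAAIAAAAAAAAA////AAAAAAAAAAAAAAAAAAAAAAAAAAAAAAAAAAAAAAAAAAAAAAAAAAAAAAAAAAAAAAAAAAAAAAAAAAAAAAAAAAAAAAAAAAAAAAAAAAAAAAAAAAAAAAAAAAAAAAAAAAAAAAAAAAAAAAAAAAAAAAAAAAAAAAAAAAAAAAAAAAAAAAAAAAAAAAAAAAAAAAAAAAAAAAAAAAAAAAAAAAAAAAAAAAAAAAAAAAAAAAAAAAAAAAAAAAAAAAAAAAAAAAAAAAAAAAAAAAAAAAAAAAAAAAAAAAAAAAAAAAAAAAAAAAAAAAAAAAAAAAAAAAAAAAAAAAAAAAAAAAAAAAAAAAAAAAAAAAAAAAAAAAAAAAAAAAAAAAAAAAAAAAAAAAAAAAAAAAAAAAAAAAAAAAAAAAAAAAAAAAAAAAAAAAAAAAAAAAAAAAAAAAAAAAAAAAAAAAAAAAAAAAAAAAAAAAAAAAAAAAAAAAAAAAAAAAAAAAAAAAAAAAAAAAAAAAAAAAAAAAAAAAAAAAAAAAAAAAAAAAAAAAAAAAAAIAAAAAAAAAAAAAAA4AAAAAAAAAAAAAAD4AAAAAAAAAAAAAAHwAAAAAAAAAAAAAAPwAAAAAAAAAAAAAAfwAAAAAAAAAAAAAA/wAAAAAAAAAAAAAB/gAAAAAAAAAAAAAB/gAAAAAAAAAAAAAD/wAAAAAAAAAAAAAH/8AAAAAAAAAAAAAH/+AAAAAAAAAAAAAP/+AAAAAAAAAAAAAP//AAAAAAAAAAAAAf//gAAAAAAAAAAAA///wAAAAAAAAAAAB///4AAAAAAAHgAAD///+AAAAAAAHwAAH////AAAAAAAP/4AP////gAAAABh/////////gAAAAB3/////////gAAAAB//////////wAAAAB//////////4AAAAB//////////8AAAAD//////////8AAAAD//////////8AAAAH///////wf/8AAAAH///////AP/8AAAAP//////+AH/4AAAAP//////8AD/4AAAAP//////8AB/wAAAAP//////8AA+AAAAAB//////8AA8AAAAAA//////8AAgAAAAAAf/////4AAAAAAAAAP/////4AAAAAAAAAH/////wAAAAAAAAAD/////gAAAAAAAAAB/////AAAAAAAAAAAf///+AAAAAAAAAAAH///gAAAAAAAAAAAA///AAAAAAAAAAAAAf//AAAAAAAAAAAAAf//AAAAAAAAAAAAAf//AAAAAAAAAAAAAf//AAAAAAAAAAAAAPv/AAAAAAAAAAAAACH/AAAAAAAAAAAAAAH/AAAAAAAAAAAAAAD+AAAAAAAAAAAAAAB+AAAAAAAAAAAAAAA8AAAAAAAAAAAAAAAAAAAAAAAAAAAAAAAAAAAAAAAAAAAAAAAAAAAAAAAAAAAAAAAAAAAAAAAAAAAAAAAAAAAAAAAAAAAAAAAAAAAAAAAAAAAAAAAAAAAAAAAAAAAAAAAAAAAAAAAAAAAAAAAAAAAAAAAAAAAAAAAAAAAAAAAAAAAAAAAAAAAAAA="/>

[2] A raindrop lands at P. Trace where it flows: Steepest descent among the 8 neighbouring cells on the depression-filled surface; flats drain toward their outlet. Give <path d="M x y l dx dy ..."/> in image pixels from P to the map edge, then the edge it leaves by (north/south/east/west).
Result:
<path d="M242 74l-8-8-16 0-3-3-2 0-13-13-2-5-3-3-16-9-3 0-6-3-8 0-12-12 0-1"/>
exit: north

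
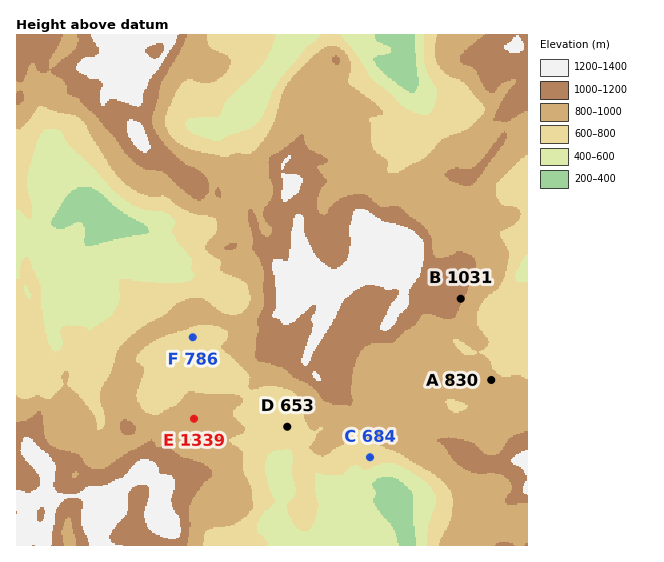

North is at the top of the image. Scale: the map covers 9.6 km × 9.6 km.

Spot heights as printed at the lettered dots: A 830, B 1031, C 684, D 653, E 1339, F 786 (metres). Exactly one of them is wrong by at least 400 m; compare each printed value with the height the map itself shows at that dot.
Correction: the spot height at E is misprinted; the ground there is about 839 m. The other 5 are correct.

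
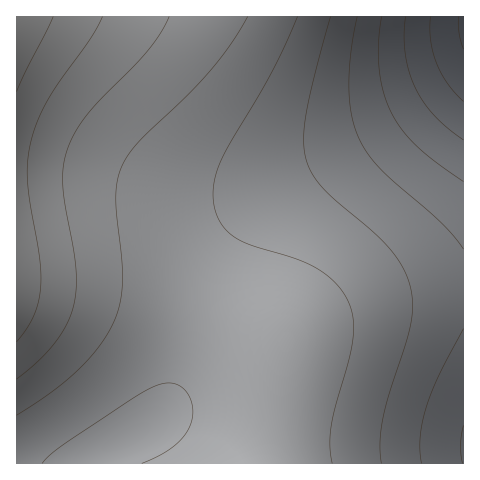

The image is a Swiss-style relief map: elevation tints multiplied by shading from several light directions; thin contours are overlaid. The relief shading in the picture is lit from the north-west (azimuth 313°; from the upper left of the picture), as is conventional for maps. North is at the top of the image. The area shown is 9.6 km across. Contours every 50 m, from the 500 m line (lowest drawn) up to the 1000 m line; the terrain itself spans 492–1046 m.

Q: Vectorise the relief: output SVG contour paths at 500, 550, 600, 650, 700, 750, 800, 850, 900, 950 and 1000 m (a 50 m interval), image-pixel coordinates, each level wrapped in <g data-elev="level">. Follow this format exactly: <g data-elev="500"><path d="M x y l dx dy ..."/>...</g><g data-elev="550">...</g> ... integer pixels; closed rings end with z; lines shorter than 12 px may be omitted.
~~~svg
<g data-elev="500"><path d="M463 49l-4-16 0-16"/></g><g data-elev="550"><path d="M463 101l-16-18-10-20-6-23-1-23"/></g><g data-elev="600"><path d="M463 140l-16-13-14-12-10-14-8-14-6-17-4-17-1-18 2-18"/></g><g data-elev="650"><path d="M463 463l-2-18 2-20"/><path d="M463 182l-28-20-18-16-15-16-11-18-7-20-5-23-1-26 4-26"/></g><g data-elev="700"><path d="M422 463l-2-26 6-30 13-32 24-46"/><path d="M463 249l-23-27-61-54-12-15-8-15-8-23-2-28 2-34 6-36"/></g><g data-elev="750"><path d="M381 463l-1-19 3-24 6-25 20-65 3-17 0-16-6-23-12-21-19-19-51-45-11-14-7-15-2-20 2-27 9-39 16-57"/></g><g data-elev="800"><path d="M42 463l8-8 13-10 80-53 19-8 9-1 7 2 8 6 6 12 1 13-4 11-6 11-10 9-13 8-18 8"/><path d="M332 463l-2-18 1-20 18-67 4-22 0-18-5-17-13-18-20-16-21-9-45-14-17-8-7-7-6-8-4-11-2-10 2-20 7-21 49-85 26-57"/></g><g data-elev="850"><path d="M17 415l31-20 25-20 20-21 15-21 10-21 4-24 0-25-6-64 1-18 5-15 7-12 10-13 49-46 25-27 19-26 16-25"/></g><g data-elev="900"><path d="M17 379l22-18 16-19 12-19 7-19 2-18 0-20-11-63-2-21 1-20 5-18 9-17 12-16 61-64 10-15 8-15"/></g><g data-elev="950"><path d="M17 342l10-14 7-13 4-13 3-15-1-29-12-77 0-22 4-21 7-20 10-20 41-59 12-22"/></g><g data-elev="1000"><path d="M17 92l36-75"/></g>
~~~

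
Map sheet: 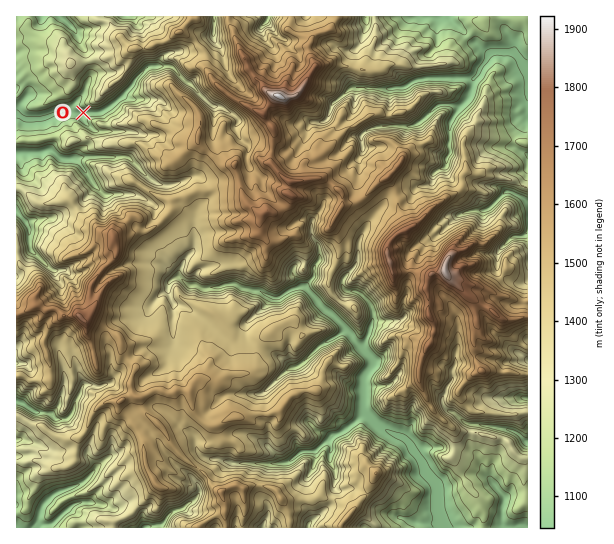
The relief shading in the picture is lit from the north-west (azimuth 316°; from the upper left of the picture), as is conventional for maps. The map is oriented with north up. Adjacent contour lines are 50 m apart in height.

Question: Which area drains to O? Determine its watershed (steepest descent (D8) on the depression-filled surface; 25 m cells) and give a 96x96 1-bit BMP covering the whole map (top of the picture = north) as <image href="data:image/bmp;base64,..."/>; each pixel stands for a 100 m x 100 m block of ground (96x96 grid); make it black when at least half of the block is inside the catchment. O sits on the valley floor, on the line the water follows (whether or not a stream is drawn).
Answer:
<image width="96" height="96" href="data:image/bmp;base64,Qk2+BAAAAAAAAD4AAAAoAAAAYAAAAGAAAAABAAEAAAAAAIAEAAATCwAAEwsAAAIAAAAAAAAA////AAAAAAAAAAAAAAAAAAAAAAAAAAAAAAAAAAAAAAAAAAAAAAAAAAAAAAAAAAAAAAAAAAAAAAAAAAAAAAAAAAAAAAAAAAAAAAAAAAAAAAAAAAAAAAAAAAAAAAAAAAAAAAAAAAAAAAAAAAAAAAAAAAAAAAAAAAAAAAAAAAAAAAAAAAAAAAAAAAAAAAAAAAAAAAAAAAAAAAAAAAAAAAAAAAAAAAAAAAAAAAAAAAAAAAAAAAAAAAAAAAAAAAAAAAAAAAAAAAAAAAAAAAAAAAAAAAAAAAAAAAAAAAAAAAAAAAAAAAAAAAAAAAAAAAAAAAAAAAAAAAAAAAAAAAAAAAAAAAAAAAAAAAAAAAAAAAAAAAAAAAAAAAAAAAAAAAAAAAAAAAAAAAAAAAAAAAAAAAAAAAAAAAAAAAAAAAAAAAAAAAAAAAAAAAAAAAAAAAAAAAAAAAAAAAAAAAAAAAAAAAAAAAAAAAAAAAAAAAAAAAAAAAAAAAAAAAAAAAAAAAAAAAAAAAAAAAAAAAAAAAAAAAAAAAAAAAAAAAAAAAAAAAAAAAAAAAAAAAAAAAAAAAAAAAAAAAAAAAAAAAAAAAAAAAAAAAAAAAAAAAAAAAAAAAAAAAAAAAAAAAAAAAAAAAAAAAAAAAAAAAAAAAAAAAAAAAAAAAAAAAAAAAAAAAAAAAAAAAAAAAAAAAAAAAAAAAAAAAAAAAAAAAAAAAAAAAAAAAAAAAAAAAAAAAAAAAAAAAAAAAAAAAAAAAAAAAAAAAAAAAAAAAAAAAAAAAAAAAAAAAAAAAAAAAAAAAAAAAAAAAAAAAAAAAAAAAAAAAAAAAAAAAAAAAAAAAAAAAAAAAAAAAAAAAAAAAAAAAAAAAAAAAAAAAAAAAAAAAAAAAAAAAAAAAAAAAAAAAAAAAAAAAAAAAAAAAAAAAAAAAAAAAAAAAAAAAAAAAAAAAAAAAAAAAAAAAAAAAeAAAAAAAAAAAAAAA/gAAAAAAAAAAAAAB/wAAAAAAAAAAAAAD/gAAAAAAAAAAAAAD/gAAAAAAAAAAAAAD/gAAAAAAAAAAAAAD/gAAAAAAAAAAAAAH+AAAAAAAAAAAAAAH+AAAAAAAAAAAAAA/8AAAAAAAAAAAAAB/8AAAAAAAAAAAAAD/8AAAAAAAAAAAAAH/8AAAAAAAAAAAAB//8AAAAAAAAAAAAD//8AAAAAAAAAAAAH//8AAAAAAAAAAMAf//8AAAAAAAAAA/5///4AAAAAAAAAB/////wAAAAAAAAAD/////gAAAAAAAAAB////+AAAAAAAAAAAf///4AAAAAAAAAAAP///wAAAAAAAAAAAH///AAAAAAAAAAAAD//+AAAAAAAAAAAAA//+AAAAAAAAAAAAA//8AAAAAAAAAAAAAf/8AAAAAAAAAAAAAf/8AAAAAAAAAAAAAf/8AAAAAAAAAAAAAP/4AAAAAAAAAAAAAA/wAAAAAAAAAAAAAAPgAAAAAAAAAAAAAADAAAAAAAAAAAAAAAAAAAAAAAAAAAAAAAAAAAAAAAAAAAAAAAAAAAAAAAAAAA="/>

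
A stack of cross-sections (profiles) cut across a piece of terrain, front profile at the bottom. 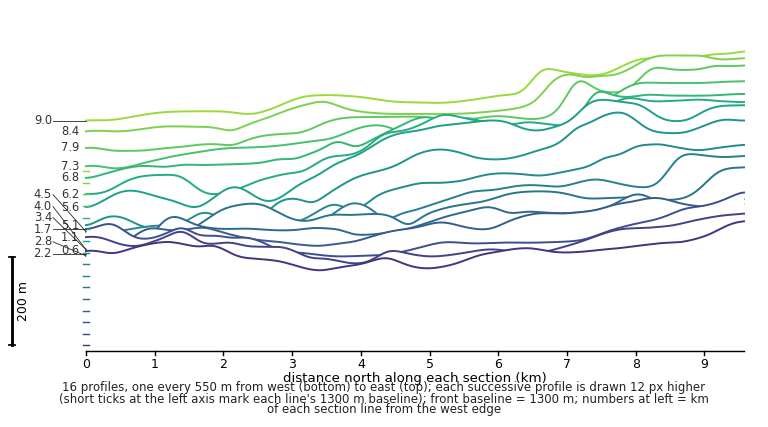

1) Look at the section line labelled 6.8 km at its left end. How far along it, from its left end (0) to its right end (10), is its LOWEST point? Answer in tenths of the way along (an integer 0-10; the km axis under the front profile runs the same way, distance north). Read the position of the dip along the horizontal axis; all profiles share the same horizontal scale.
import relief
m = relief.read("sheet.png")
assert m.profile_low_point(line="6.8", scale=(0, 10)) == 0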